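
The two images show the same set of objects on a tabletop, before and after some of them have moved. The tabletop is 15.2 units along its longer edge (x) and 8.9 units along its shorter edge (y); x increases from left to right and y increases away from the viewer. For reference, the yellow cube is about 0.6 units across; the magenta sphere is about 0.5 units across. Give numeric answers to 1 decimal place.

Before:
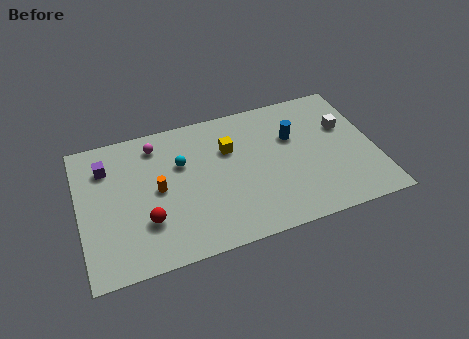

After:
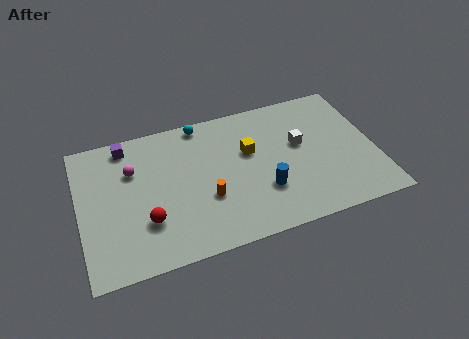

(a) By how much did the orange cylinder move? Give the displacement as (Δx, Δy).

(2.4, -1.3)

From the two frames, the orange cylinder sits at roughly (4.0, 4.5) before and (6.4, 3.2) after.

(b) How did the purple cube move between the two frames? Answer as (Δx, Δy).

(1.1, 1.1)

From the two frames, the purple cube sits at roughly (1.5, 6.7) before and (2.6, 7.8) after.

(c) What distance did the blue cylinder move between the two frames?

3.5

From (11.1, 5.8) to (9.3, 2.8), the blue cylinder covered √(1.8² + 3.0²) ≈ 3.5 units.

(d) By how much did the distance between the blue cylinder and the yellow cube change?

-0.6

Before: roughly 3.3 units apart; after: 2.7. That's 0.6 units closer together.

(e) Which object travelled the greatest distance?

the blue cylinder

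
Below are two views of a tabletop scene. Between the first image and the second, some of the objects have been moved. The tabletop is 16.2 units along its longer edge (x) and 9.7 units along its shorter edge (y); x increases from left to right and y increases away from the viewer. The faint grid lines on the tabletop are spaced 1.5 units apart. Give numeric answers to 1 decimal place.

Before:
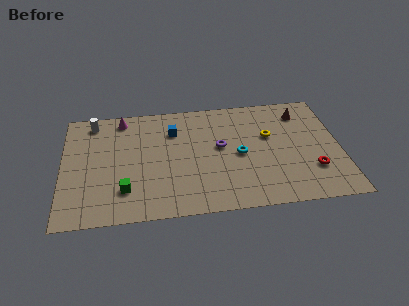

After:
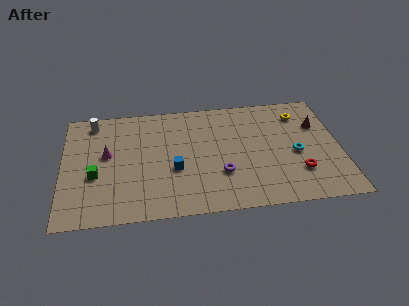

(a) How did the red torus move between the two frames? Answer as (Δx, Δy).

(-0.8, -0.1)

The red torus was at about (14.5, 2.8) and moved to about (13.7, 2.7).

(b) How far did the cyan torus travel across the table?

3.3

From (10.3, 4.6) to (13.6, 4.3), the cyan torus covered √(3.3² + 0.3²) ≈ 3.3 units.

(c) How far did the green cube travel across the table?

2.2

The green cube moved from about (3.6, 2.4) to (1.9, 3.8), a distance of √(1.7² + 1.4²) ≈ 2.2.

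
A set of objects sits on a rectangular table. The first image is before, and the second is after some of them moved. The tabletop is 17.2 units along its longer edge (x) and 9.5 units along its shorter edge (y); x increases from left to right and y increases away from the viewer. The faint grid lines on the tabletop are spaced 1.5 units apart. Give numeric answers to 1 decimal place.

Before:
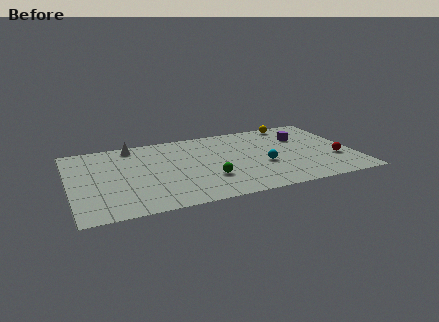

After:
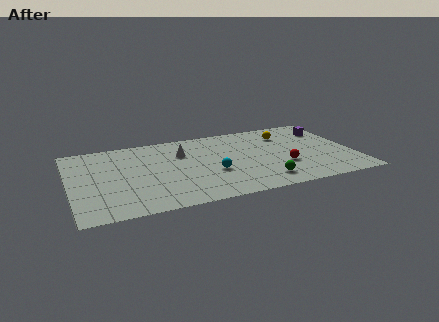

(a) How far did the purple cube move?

1.8

The purple cube was near (14.3, 6.6) before and (16.0, 7.1) after, so it travelled √(1.7² + 0.5²) ≈ 1.8 units.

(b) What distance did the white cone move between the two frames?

3.4

The white cone moved from about (4.0, 8.4) to (6.9, 6.6), a distance of √(2.9² + 1.8²) ≈ 3.4.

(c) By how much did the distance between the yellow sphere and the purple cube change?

+0.6

Before: roughly 2.0 units apart; after: 2.6. That's 0.6 units further apart.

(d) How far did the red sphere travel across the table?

3.2

The red sphere moved from about (16.0, 3.2) to (12.8, 3.2), a distance of √(3.2² + 0.0²) ≈ 3.2.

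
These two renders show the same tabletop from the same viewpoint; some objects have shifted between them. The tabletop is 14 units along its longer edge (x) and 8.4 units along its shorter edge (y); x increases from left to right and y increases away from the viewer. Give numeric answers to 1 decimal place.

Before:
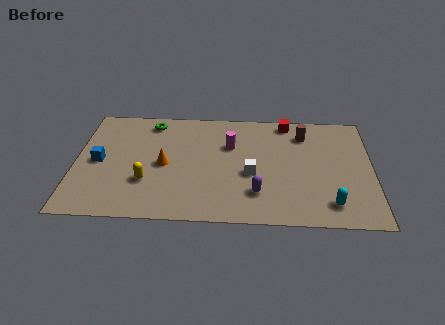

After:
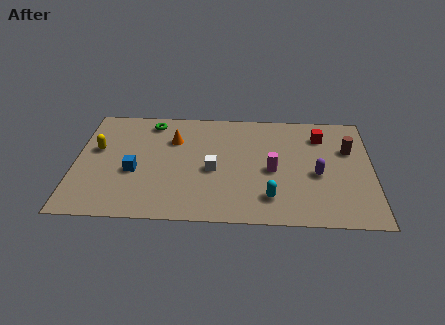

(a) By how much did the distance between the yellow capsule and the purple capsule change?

+5.3

The distance was about 5.2 in the first image and 10.5 in the second, so they moved 5.3 units further apart.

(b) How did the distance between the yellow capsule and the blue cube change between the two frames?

-0.3

Before: roughly 2.7 units apart; after: 2.4. That's 0.3 units closer together.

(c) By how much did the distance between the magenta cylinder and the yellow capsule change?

+3.5

They were about 4.9 units apart before and 8.4 after — 3.5 units further apart.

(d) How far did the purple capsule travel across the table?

3.2

From (8.6, 2.1) to (11.4, 3.6), the purple capsule covered √(2.8² + 1.5²) ≈ 3.2 units.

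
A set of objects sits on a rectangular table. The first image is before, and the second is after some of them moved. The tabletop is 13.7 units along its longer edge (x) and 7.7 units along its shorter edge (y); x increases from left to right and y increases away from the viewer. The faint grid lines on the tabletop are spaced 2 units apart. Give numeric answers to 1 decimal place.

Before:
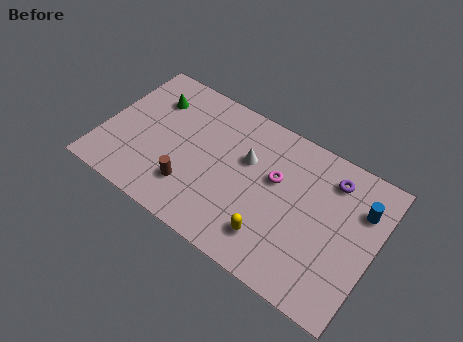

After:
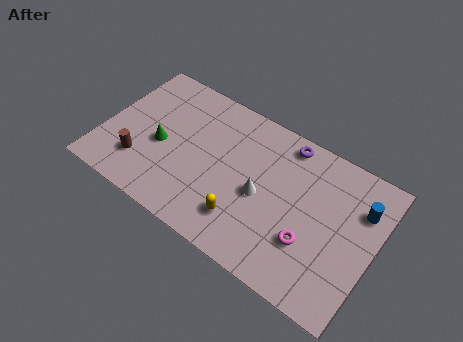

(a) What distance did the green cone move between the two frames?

2.4

The green cone was near (2.1, 5.7) before and (2.9, 3.4) after, so it travelled √(0.8² + 2.3²) ≈ 2.4 units.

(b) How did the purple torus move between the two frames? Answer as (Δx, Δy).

(-2.4, 0.6)

The purple torus started near (11.2, 6.2) and ended near (8.8, 6.8).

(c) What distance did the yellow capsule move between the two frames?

1.4

The yellow capsule was near (8.9, 1.7) before and (7.5, 1.8) after, so it travelled √(1.4² + 0.1²) ≈ 1.4 units.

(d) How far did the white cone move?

1.7

The white cone moved from about (7.1, 4.9) to (8.1, 3.5), a distance of √(1.0² + 1.4²) ≈ 1.7.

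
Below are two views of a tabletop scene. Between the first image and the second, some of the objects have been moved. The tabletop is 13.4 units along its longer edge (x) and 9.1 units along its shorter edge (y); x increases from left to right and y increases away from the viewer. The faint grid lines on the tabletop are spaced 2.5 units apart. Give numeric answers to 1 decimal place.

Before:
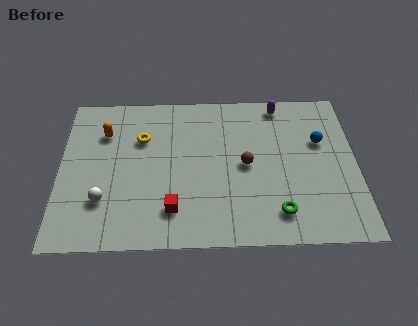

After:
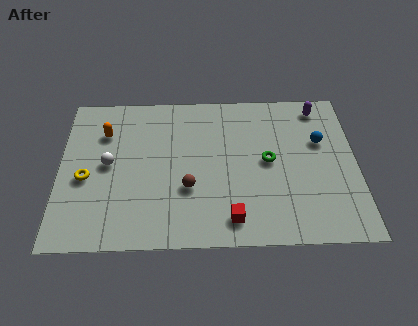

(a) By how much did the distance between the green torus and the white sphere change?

-0.7

The distance was about 7.9 in the first image and 7.2 in the second, so they moved 0.7 units closer together.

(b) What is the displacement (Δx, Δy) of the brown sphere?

(-2.6, -1.3)

From the two frames, the brown sphere sits at roughly (8.4, 4.5) before and (5.8, 3.2) after.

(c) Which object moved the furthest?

the yellow torus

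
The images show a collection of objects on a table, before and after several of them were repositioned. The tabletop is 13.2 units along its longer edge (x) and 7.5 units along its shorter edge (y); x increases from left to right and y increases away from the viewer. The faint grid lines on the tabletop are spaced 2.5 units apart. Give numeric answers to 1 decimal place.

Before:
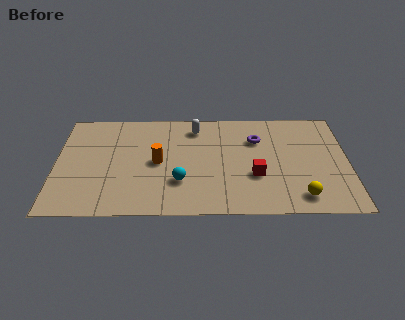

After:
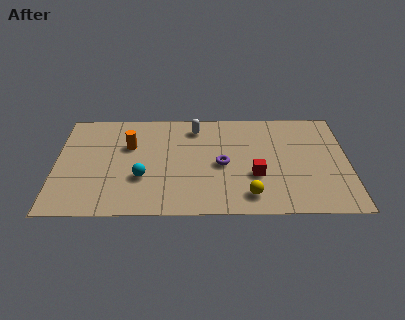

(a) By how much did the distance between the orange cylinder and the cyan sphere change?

+0.7

The distance was about 1.7 in the first image and 2.4 in the second, so they moved 0.7 units further apart.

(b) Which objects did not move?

the white capsule and the red cube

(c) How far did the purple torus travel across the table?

2.4

The purple torus was near (9.1, 5.3) before and (7.5, 3.5) after, so it travelled √(1.6² + 1.8²) ≈ 2.4 units.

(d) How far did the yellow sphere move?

2.3

The yellow sphere moved from about (11.0, 1.2) to (8.7, 1.3), a distance of √(2.3² + 0.1²) ≈ 2.3.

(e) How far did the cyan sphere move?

1.7

The cyan sphere moved from about (5.6, 2.3) to (3.9, 2.6), a distance of √(1.7² + 0.3²) ≈ 1.7.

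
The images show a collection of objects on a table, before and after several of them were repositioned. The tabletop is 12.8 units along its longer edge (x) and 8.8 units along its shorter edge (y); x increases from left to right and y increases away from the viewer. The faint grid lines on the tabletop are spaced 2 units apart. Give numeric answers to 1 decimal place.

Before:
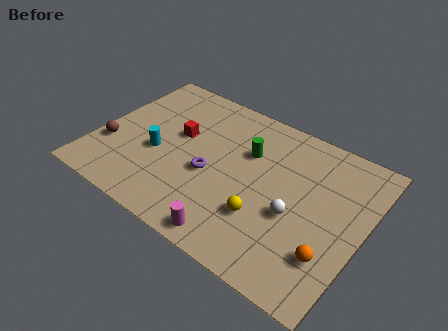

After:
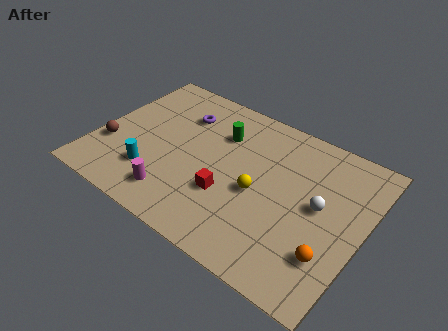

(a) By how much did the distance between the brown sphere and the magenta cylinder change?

-3.1

Before: roughly 6.8 units apart; after: 3.7. That's 3.1 units closer together.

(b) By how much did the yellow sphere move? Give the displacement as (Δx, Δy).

(-0.5, 1.2)

From the two frames, the yellow sphere sits at roughly (8.4, 2.7) before and (7.9, 3.9) after.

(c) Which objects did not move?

the brown sphere and the orange sphere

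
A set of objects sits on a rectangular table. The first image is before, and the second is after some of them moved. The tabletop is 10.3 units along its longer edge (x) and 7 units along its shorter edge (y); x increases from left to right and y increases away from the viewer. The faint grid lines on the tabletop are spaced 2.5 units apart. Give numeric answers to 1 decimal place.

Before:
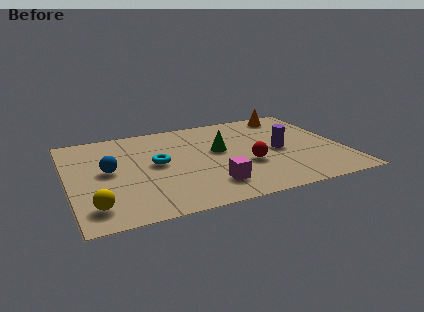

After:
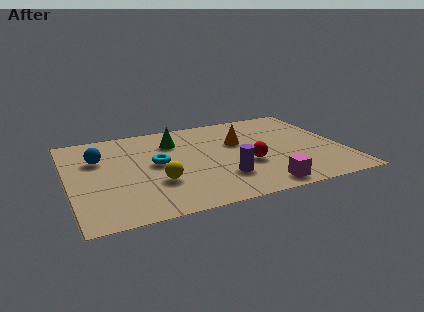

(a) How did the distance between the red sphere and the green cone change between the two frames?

+1.9

They were about 1.7 units apart before and 3.6 after — 1.9 units further apart.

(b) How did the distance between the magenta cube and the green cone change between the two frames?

+2.6

They were about 2.6 units apart before and 5.2 after — 2.6 units further apart.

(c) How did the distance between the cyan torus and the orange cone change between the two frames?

-2.6

Before: roughly 5.9 units apart; after: 3.3. That's 2.6 units closer together.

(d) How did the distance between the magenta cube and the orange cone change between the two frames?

-2.2

Before: roughly 5.8 units apart; after: 3.6. That's 2.2 units closer together.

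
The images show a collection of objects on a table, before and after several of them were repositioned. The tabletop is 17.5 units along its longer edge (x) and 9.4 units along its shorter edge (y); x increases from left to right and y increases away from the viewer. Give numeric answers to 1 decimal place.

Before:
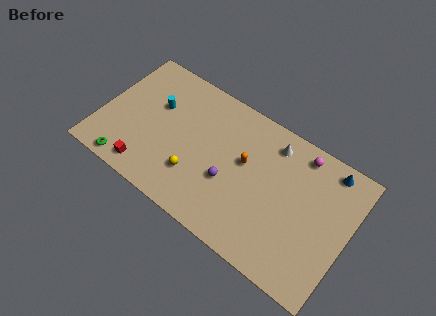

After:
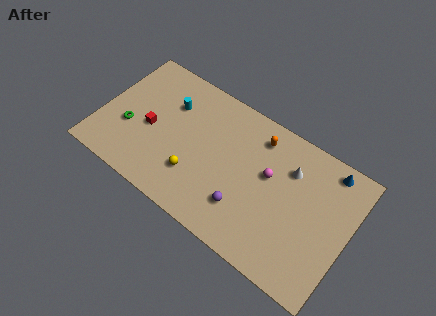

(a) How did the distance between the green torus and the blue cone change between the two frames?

-0.7

They were about 15.0 units apart before and 14.3 after — 0.7 units closer together.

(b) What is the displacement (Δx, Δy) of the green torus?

(-0.4, 2.6)

The green torus was at about (2.5, 0.9) and moved to about (2.1, 3.5).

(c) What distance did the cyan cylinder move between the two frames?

1.1

The cyan cylinder was near (3.6, 6.0) before and (4.5, 6.6) after, so it travelled √(0.9² + 0.6²) ≈ 1.1 units.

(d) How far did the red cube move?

2.9

The red cube moved from about (3.8, 1.3) to (3.5, 4.2), a distance of √(0.3² + 2.9²) ≈ 2.9.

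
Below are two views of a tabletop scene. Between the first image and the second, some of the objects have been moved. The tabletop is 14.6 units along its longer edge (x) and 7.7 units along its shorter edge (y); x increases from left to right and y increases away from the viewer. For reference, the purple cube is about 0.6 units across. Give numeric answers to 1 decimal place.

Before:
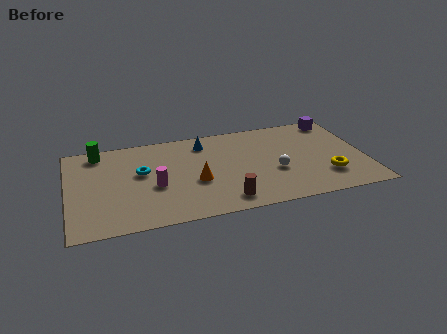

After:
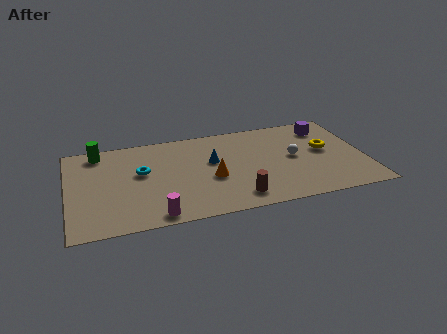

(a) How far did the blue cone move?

1.7

From (6.8, 6.3) to (7.1, 4.6), the blue cone covered √(0.3² + 1.7²) ≈ 1.7 units.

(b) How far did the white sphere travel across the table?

1.4

From (10.1, 3.0) to (11.1, 4.0), the white sphere covered √(1.0² + 1.0²) ≈ 1.4 units.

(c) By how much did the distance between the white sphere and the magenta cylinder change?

+1.8

The distance was about 5.9 in the first image and 7.7 in the second, so they moved 1.8 units further apart.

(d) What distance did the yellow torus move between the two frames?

2.2

From (12.6, 2.1) to (12.7, 4.3), the yellow torus covered √(0.1² + 2.2²) ≈ 2.2 units.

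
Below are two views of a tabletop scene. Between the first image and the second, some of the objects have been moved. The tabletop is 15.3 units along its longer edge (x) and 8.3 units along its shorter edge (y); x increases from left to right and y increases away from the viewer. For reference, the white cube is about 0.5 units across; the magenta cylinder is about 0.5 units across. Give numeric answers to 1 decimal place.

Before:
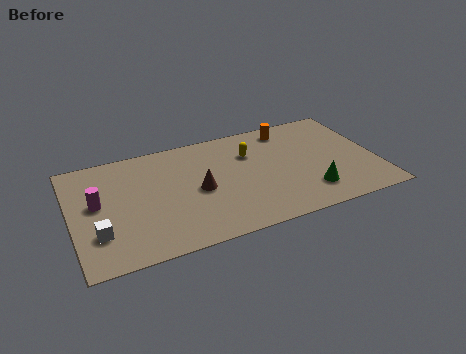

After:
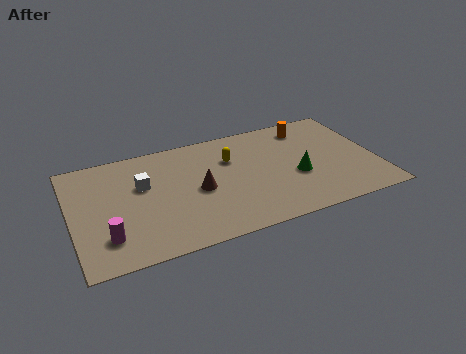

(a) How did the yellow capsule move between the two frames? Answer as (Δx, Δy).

(-1.0, -0.1)

The yellow capsule was at about (9.1, 5.8) and moved to about (8.1, 5.7).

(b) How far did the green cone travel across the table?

1.5

The green cone was near (11.7, 1.9) before and (11.2, 3.3) after, so it travelled √(0.5² + 1.4²) ≈ 1.5 units.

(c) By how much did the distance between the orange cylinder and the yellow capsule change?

+1.8

Before: roughly 2.5 units apart; after: 4.3. That's 1.8 units further apart.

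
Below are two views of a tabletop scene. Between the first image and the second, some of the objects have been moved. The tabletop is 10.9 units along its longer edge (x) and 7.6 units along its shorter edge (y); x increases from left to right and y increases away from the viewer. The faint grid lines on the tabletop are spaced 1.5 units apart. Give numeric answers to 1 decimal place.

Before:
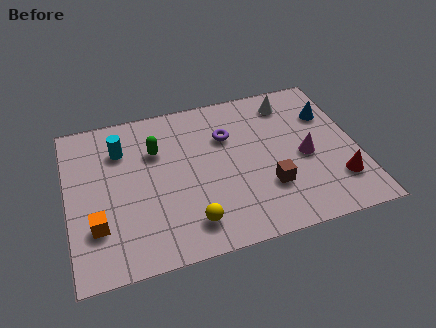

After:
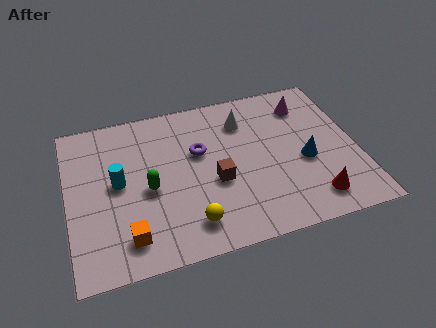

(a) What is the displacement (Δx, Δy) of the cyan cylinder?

(-0.2, -1.6)

The cyan cylinder started near (2.1, 5.6) and ended near (1.9, 4.0).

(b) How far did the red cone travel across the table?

1.2

The red cone was near (10.0, 1.9) before and (9.0, 1.3) after, so it travelled √(1.0² + 0.6²) ≈ 1.2 units.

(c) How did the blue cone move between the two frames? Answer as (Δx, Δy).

(-1.1, -2.1)

The blue cone started near (10.0, 5.3) and ended near (8.9, 3.2).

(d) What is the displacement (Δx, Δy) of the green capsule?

(-0.4, -1.8)

The green capsule was at about (3.4, 5.2) and moved to about (3.0, 3.4).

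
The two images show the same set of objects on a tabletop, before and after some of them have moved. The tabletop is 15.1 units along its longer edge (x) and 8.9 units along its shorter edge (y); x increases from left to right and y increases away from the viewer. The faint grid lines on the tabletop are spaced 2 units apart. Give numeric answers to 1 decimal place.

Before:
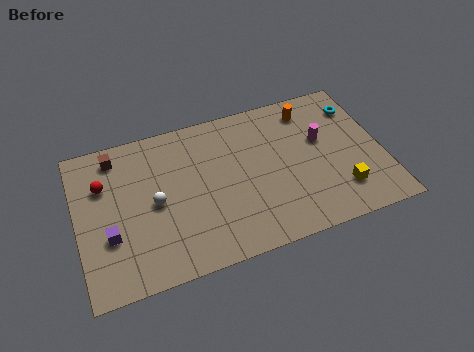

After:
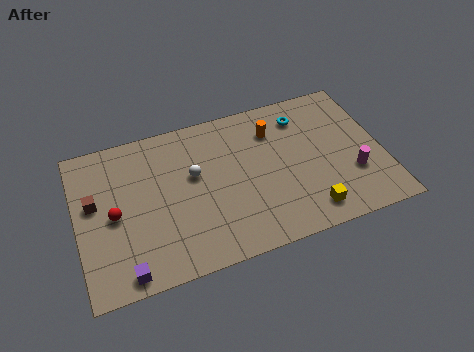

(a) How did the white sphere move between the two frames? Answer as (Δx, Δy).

(2.0, 1.0)

The white sphere was at about (3.8, 4.3) and moved to about (5.8, 5.3).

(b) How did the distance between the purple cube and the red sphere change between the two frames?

+0.3

The distance was about 3.0 in the first image and 3.3 in the second, so they moved 0.3 units further apart.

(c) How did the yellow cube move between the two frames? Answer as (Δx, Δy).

(-1.7, -0.7)

The yellow cube started near (12.8, 2.1) and ended near (11.1, 1.4).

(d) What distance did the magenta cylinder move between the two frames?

2.8

The magenta cylinder moved from about (12.2, 5.4) to (13.5, 2.9), a distance of √(1.3² + 2.5²) ≈ 2.8.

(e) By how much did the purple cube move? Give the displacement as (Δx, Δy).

(0.6, -2.2)

The purple cube was at about (1.5, 3.1) and moved to about (2.1, 0.9).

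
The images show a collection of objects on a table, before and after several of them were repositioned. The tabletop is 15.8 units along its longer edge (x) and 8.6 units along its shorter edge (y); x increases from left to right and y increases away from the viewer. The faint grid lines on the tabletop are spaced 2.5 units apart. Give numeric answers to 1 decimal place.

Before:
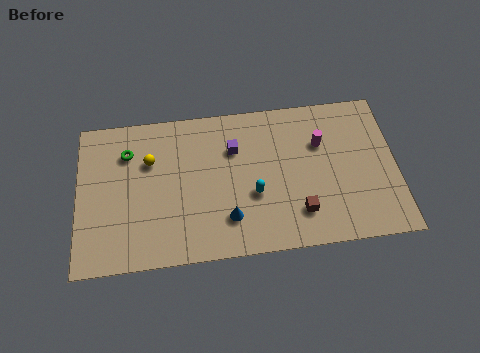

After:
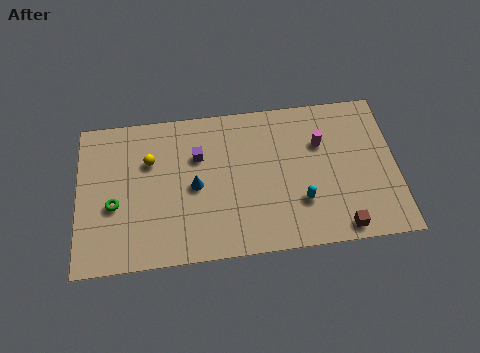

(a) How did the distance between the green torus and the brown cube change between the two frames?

+1.9

They were about 9.5 units apart before and 11.4 after — 1.9 units further apart.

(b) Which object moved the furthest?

the green torus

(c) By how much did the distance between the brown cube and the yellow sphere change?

+2.3

They were about 8.2 units apart before and 10.5 after — 2.3 units further apart.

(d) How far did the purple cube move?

1.8

The purple cube was near (7.8, 6.0) before and (6.0, 5.8) after, so it travelled √(1.8² + 0.2²) ≈ 1.8 units.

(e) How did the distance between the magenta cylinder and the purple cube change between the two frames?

+1.8

Before: roughly 4.3 units apart; after: 6.1. That's 1.8 units further apart.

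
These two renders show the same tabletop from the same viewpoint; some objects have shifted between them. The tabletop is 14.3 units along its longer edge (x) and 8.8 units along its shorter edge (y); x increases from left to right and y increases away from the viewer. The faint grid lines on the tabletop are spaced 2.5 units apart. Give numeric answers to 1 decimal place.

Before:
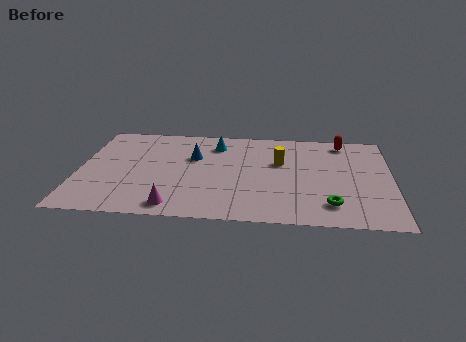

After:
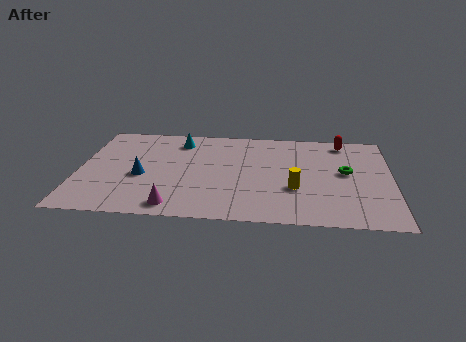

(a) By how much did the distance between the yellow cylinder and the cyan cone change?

+3.4

They were about 3.4 units apart before and 6.8 after — 3.4 units further apart.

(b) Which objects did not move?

the magenta cone and the red capsule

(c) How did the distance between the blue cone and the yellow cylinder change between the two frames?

+3.0

The distance was about 4.0 in the first image and 7.0 in the second, so they moved 3.0 units further apart.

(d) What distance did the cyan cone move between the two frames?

1.7

From (6.2, 7.0) to (4.5, 7.2), the cyan cone covered √(1.7² + 0.2²) ≈ 1.7 units.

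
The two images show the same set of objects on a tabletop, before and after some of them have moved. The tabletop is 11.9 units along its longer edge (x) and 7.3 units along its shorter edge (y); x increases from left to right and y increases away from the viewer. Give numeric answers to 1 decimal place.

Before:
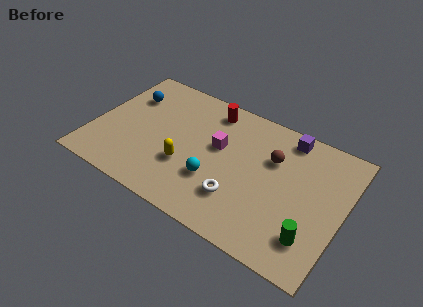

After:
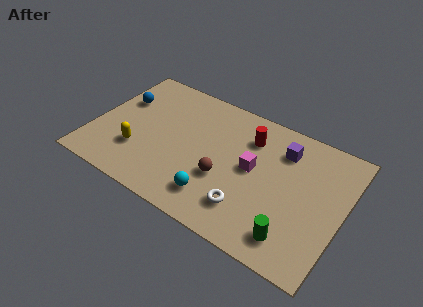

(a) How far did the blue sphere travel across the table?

0.5

The blue sphere was near (1.3, 5.2) before and (1.0, 4.8) after, so it travelled √(0.3² + 0.4²) ≈ 0.5 units.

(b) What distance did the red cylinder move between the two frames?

2.1

From (5.2, 6.2) to (7.2, 5.5), the red cylinder covered √(2.0² + 0.7²) ≈ 2.1 units.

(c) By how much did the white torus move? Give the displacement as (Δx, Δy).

(0.5, -0.3)

The white torus was at about (7.2, 2.0) and moved to about (7.7, 1.7).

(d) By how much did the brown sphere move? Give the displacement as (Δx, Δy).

(-2.0, -2.2)

From the two frames, the brown sphere sits at roughly (8.4, 4.9) before and (6.4, 2.7) after.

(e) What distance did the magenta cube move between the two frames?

1.7

From (5.9, 4.3) to (7.6, 3.9), the magenta cube covered √(1.7² + 0.4²) ≈ 1.7 units.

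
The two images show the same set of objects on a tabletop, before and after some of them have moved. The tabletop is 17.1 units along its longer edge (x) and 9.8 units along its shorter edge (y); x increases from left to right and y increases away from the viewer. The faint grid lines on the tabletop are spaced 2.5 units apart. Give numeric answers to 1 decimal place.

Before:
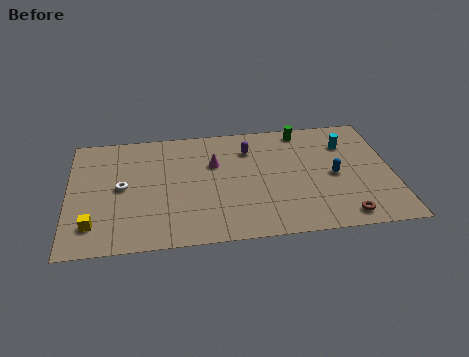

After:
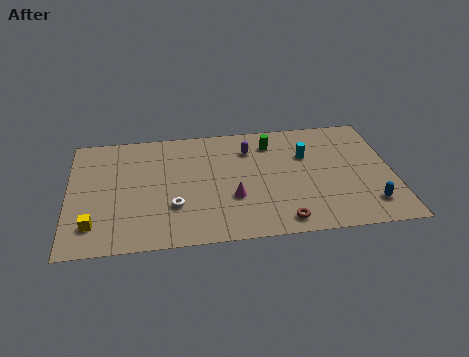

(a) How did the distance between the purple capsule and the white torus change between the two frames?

-1.3

Before: roughly 7.2 units apart; after: 5.9. That's 1.3 units closer together.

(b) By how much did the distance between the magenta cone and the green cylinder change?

-0.4

Before: roughly 5.3 units apart; after: 4.9. That's 0.4 units closer together.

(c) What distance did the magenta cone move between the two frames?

3.1

The magenta cone was near (7.7, 6.4) before and (8.6, 3.4) after, so it travelled √(0.9² + 3.0²) ≈ 3.1 units.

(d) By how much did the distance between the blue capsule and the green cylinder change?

+3.2

They were about 4.4 units apart before and 7.6 after — 3.2 units further apart.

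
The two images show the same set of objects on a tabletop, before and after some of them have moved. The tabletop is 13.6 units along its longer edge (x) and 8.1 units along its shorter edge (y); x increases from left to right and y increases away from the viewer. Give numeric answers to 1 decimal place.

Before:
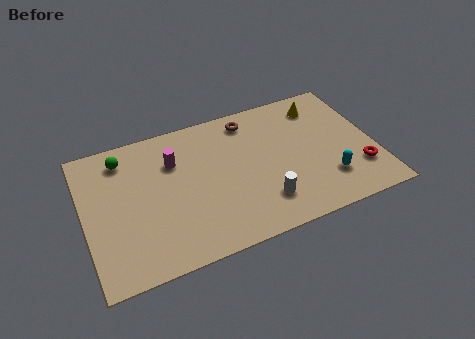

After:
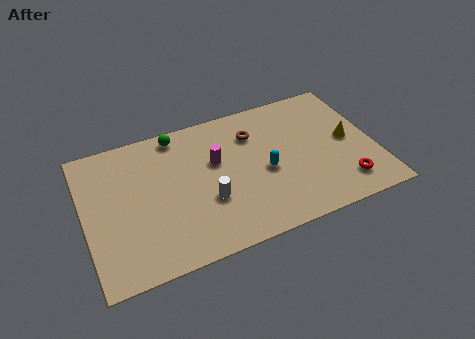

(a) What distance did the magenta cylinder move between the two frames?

2.0

The magenta cylinder moved from about (4.3, 5.7) to (6.2, 5.0), a distance of √(1.9² + 0.7²) ≈ 2.0.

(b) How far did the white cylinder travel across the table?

2.7

From (8.1, 1.9) to (5.6, 2.9), the white cylinder covered √(2.5² + 1.0²) ≈ 2.7 units.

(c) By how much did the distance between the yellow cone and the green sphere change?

-1.0

The distance was about 9.4 in the first image and 8.4 in the second, so they moved 1.0 units closer together.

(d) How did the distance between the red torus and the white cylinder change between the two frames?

+1.8

The distance was about 4.6 in the first image and 6.4 in the second, so they moved 1.8 units further apart.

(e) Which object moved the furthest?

the cyan capsule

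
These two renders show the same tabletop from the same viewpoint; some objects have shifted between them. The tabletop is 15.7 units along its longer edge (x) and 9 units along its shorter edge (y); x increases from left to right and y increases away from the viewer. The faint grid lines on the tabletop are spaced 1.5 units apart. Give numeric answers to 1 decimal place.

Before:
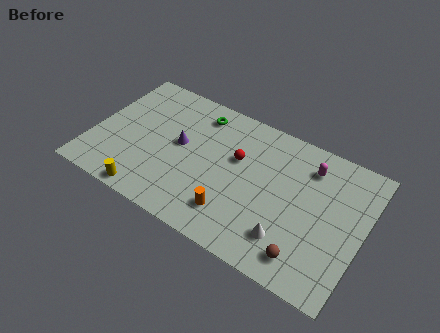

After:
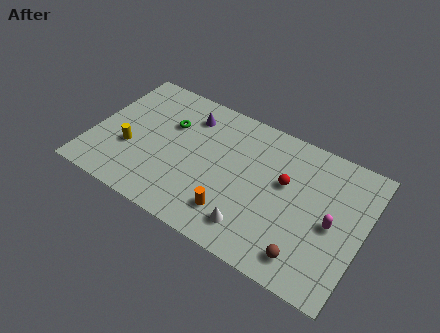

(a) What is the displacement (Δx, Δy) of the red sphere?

(2.8, -0.2)

The red sphere started near (8.3, 5.6) and ended near (11.1, 5.4).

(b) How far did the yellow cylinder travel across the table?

2.9

The yellow cylinder was near (3.8, 0.8) before and (2.3, 3.3) after, so it travelled √(1.5² + 2.5²) ≈ 2.9 units.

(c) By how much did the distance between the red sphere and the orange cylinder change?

+0.6

The distance was about 3.6 in the first image and 4.2 in the second, so they moved 0.6 units further apart.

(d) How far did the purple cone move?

2.2

From (5.0, 4.9) to (5.2, 7.1), the purple cone covered √(0.2² + 2.2²) ≈ 2.2 units.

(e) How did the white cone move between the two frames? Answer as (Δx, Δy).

(-2.0, -0.4)

From the two frames, the white cone sits at roughly (11.8, 2.1) before and (9.8, 1.7) after.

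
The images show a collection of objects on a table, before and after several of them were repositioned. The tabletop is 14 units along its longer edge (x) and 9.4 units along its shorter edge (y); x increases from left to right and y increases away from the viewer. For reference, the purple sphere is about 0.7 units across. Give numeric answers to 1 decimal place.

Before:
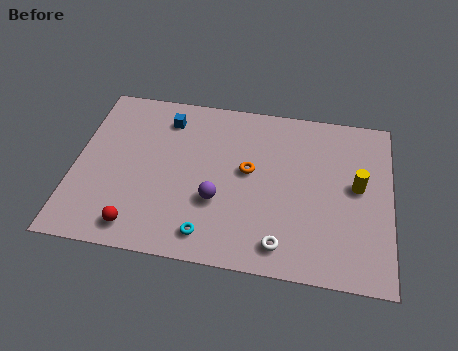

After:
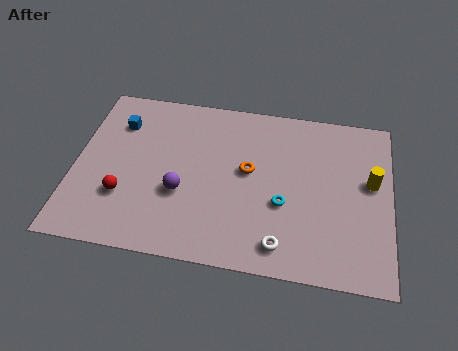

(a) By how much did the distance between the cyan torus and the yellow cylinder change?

-3.2

They were about 7.4 units apart before and 4.2 after — 3.2 units closer together.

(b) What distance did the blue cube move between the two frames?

2.2

The blue cube was near (3.9, 7.6) before and (1.8, 7.0) after, so it travelled √(2.1² + 0.6²) ≈ 2.2 units.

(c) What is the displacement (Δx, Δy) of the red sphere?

(-0.7, 1.6)

From the two frames, the red sphere sits at roughly (3.0, 1.3) before and (2.3, 2.9) after.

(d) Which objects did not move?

the white torus and the orange torus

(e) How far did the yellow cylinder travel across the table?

0.7

The yellow cylinder moved from about (12.5, 5.1) to (13.1, 5.4), a distance of √(0.6² + 0.3²) ≈ 0.7.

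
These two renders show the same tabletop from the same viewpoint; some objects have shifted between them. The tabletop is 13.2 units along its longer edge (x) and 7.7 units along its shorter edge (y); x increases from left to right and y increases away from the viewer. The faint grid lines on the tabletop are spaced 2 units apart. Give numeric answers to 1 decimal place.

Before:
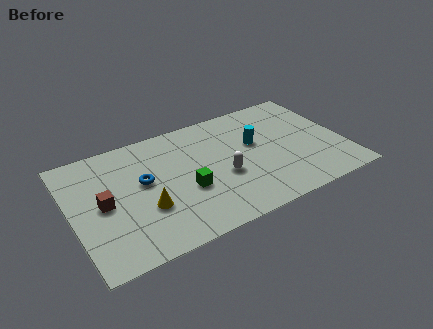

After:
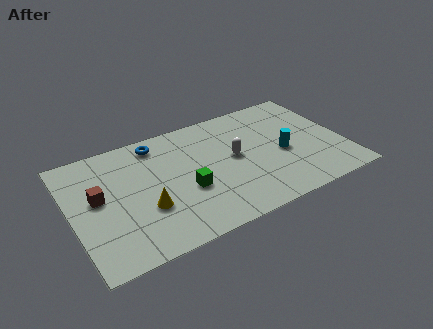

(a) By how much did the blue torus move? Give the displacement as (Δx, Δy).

(0.9, 2.2)

From the two frames, the blue torus sits at roughly (3.5, 4.4) before and (4.4, 6.6) after.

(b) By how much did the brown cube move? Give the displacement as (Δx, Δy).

(-0.2, 0.5)

The brown cube started near (1.5, 3.8) and ended near (1.3, 4.3).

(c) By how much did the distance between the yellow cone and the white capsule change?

+0.9

The distance was about 3.8 in the first image and 4.7 in the second, so they moved 0.9 units further apart.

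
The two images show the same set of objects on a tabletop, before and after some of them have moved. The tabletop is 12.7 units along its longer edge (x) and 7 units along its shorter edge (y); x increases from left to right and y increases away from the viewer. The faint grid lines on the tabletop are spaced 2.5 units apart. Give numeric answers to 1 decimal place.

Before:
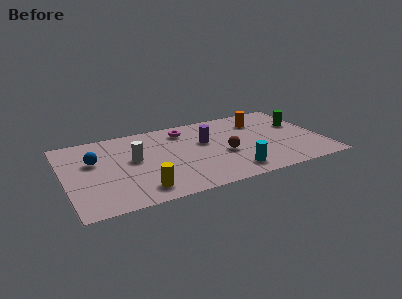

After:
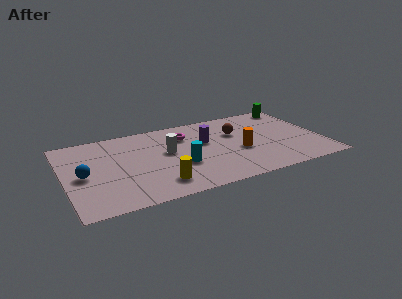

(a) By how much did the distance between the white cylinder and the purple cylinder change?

-1.7

The distance was about 3.6 in the first image and 1.9 in the second, so they moved 1.7 units closer together.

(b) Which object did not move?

the purple cylinder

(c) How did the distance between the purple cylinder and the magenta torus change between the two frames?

-0.4

The distance was about 1.7 in the first image and 1.3 in the second, so they moved 0.4 units closer together.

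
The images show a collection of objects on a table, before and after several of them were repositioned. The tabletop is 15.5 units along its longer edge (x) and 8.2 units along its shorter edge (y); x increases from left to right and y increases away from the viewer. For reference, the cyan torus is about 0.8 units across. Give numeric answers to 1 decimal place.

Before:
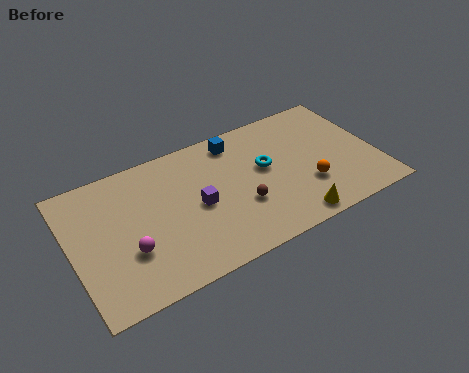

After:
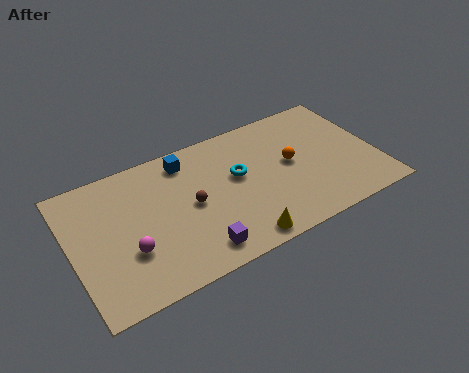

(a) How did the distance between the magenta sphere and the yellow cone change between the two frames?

-2.6

They were about 8.2 units apart before and 5.6 after — 2.6 units closer together.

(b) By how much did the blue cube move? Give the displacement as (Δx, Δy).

(-2.6, -0.1)

The blue cube was at about (8.7, 7.0) and moved to about (6.1, 6.9).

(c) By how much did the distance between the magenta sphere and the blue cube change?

-2.0

They were about 7.3 units apart before and 5.3 after — 2.0 units closer together.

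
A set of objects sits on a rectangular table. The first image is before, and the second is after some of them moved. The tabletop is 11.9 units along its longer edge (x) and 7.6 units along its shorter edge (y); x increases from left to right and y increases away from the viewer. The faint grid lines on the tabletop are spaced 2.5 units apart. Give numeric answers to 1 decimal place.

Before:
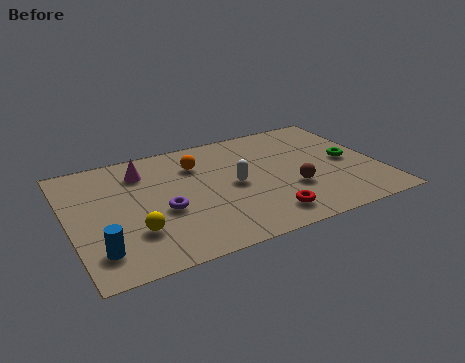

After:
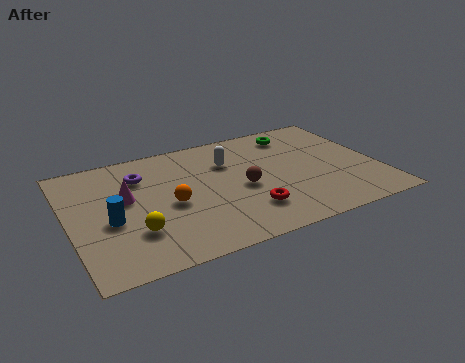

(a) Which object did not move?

the yellow sphere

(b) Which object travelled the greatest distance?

the green torus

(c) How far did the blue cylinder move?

1.7

The blue cylinder was near (0.9, 1.6) before and (1.5, 3.2) after, so it travelled √(0.6² + 1.6²) ≈ 1.7 units.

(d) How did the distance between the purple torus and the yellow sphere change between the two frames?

+2.0

The distance was about 1.5 in the first image and 3.5 in the second, so they moved 2.0 units further apart.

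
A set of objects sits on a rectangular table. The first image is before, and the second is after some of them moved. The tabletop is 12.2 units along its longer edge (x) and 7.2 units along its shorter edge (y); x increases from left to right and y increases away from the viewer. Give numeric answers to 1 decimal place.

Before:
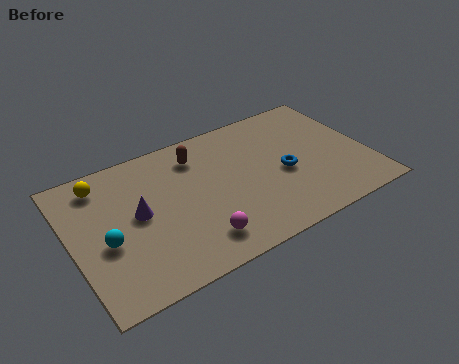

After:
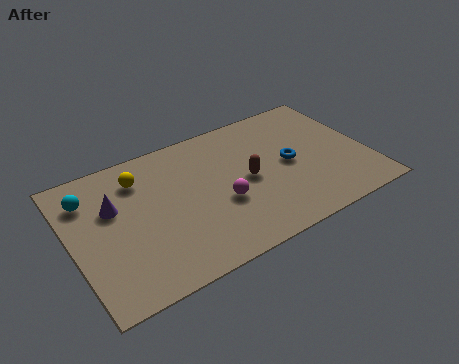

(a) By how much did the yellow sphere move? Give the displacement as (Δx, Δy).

(1.5, -0.4)

From the two frames, the yellow sphere sits at roughly (1.5, 6.0) before and (3.0, 5.6) after.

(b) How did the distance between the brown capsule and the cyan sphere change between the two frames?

+1.7

Before: roughly 4.9 units apart; after: 6.6. That's 1.7 units further apart.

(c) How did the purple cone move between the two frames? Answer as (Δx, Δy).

(-0.9, 0.8)

The purple cone started near (2.7, 3.8) and ended near (1.8, 4.6).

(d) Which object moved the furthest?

the brown capsule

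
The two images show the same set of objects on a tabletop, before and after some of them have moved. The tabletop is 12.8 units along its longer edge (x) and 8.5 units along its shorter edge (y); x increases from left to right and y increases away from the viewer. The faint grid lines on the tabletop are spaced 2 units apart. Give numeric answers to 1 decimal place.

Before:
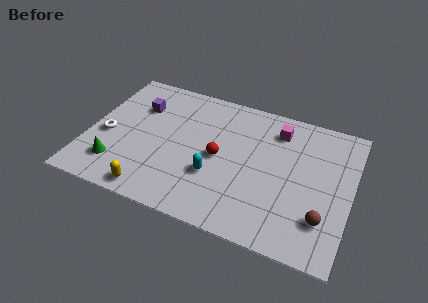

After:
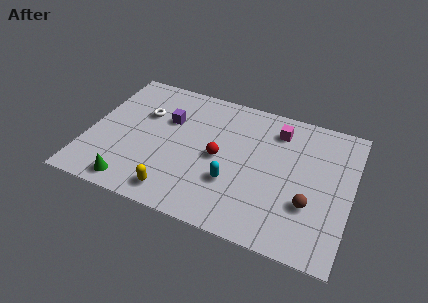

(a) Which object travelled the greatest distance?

the white torus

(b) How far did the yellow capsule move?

1.1

The yellow capsule moved from about (3.5, 0.9) to (4.6, 1.2), a distance of √(1.1² + 0.3²) ≈ 1.1.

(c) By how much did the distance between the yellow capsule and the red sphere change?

-0.9

The distance was about 4.3 in the first image and 3.4 in the second, so they moved 0.9 units closer together.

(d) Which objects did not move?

the red sphere and the magenta cube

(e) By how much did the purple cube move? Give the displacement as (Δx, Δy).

(1.5, -0.4)

The purple cube was at about (2.2, 6.0) and moved to about (3.7, 5.6).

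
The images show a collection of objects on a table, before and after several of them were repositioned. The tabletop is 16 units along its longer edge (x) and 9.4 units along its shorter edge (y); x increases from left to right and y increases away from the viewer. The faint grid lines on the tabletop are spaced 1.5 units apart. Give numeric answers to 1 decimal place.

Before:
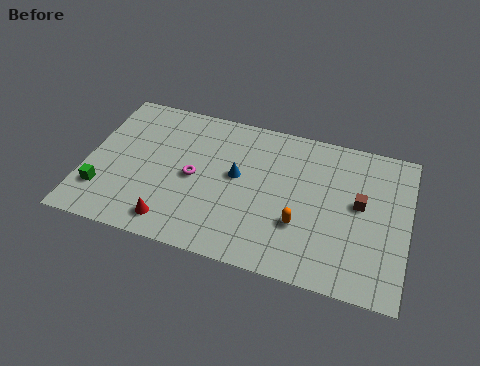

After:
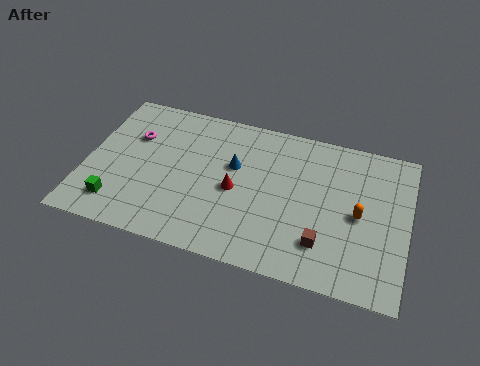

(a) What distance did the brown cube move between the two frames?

3.3

The brown cube was near (13.6, 5.2) before and (12.0, 2.3) after, so it travelled √(1.6² + 2.9²) ≈ 3.3 units.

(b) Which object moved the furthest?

the red cone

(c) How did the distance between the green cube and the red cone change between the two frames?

+2.5

The distance was about 3.7 in the first image and 6.2 in the second, so they moved 2.5 units further apart.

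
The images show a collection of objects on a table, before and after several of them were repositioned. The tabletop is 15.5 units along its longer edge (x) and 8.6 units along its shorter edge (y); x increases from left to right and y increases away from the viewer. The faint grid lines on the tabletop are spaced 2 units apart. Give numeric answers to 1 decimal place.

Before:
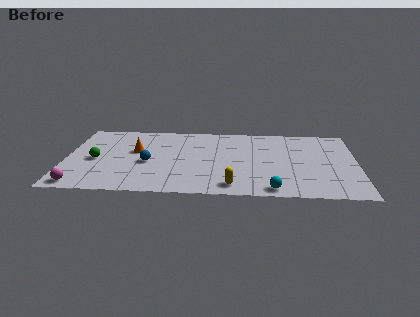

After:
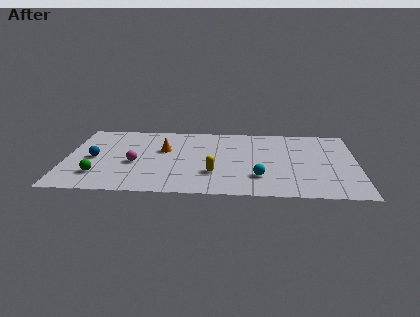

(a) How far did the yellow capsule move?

1.7

The yellow capsule was near (8.9, 1.2) before and (7.9, 2.6) after, so it travelled √(1.0² + 1.4²) ≈ 1.7 units.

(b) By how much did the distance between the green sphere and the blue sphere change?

-0.8

They were about 2.8 units apart before and 2.0 after — 0.8 units closer together.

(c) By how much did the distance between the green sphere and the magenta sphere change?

-0.7

The distance was about 3.1 in the first image and 2.4 in the second, so they moved 0.7 units closer together.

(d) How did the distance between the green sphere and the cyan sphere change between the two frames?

-1.4

The distance was about 9.9 in the first image and 8.5 in the second, so they moved 1.4 units closer together.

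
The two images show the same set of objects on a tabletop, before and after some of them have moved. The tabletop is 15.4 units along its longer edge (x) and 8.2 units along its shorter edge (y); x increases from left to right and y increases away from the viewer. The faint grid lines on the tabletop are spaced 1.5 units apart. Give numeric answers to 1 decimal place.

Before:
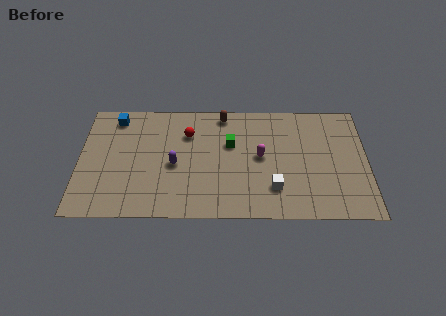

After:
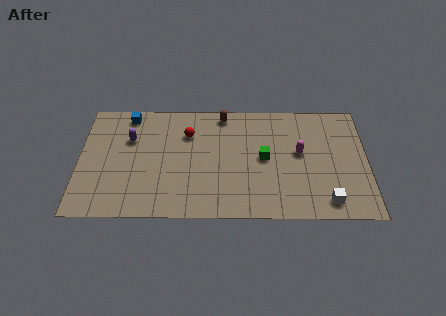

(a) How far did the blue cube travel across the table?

0.7

From (1.9, 7.0) to (2.6, 7.2), the blue cube covered √(0.7² + 0.2²) ≈ 0.7 units.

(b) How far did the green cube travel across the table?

2.1

From (8.1, 5.2) to (9.9, 4.2), the green cube covered √(1.8² + 1.0²) ≈ 2.1 units.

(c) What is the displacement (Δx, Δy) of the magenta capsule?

(2.1, 0.3)

The magenta capsule was at about (9.7, 4.3) and moved to about (11.8, 4.6).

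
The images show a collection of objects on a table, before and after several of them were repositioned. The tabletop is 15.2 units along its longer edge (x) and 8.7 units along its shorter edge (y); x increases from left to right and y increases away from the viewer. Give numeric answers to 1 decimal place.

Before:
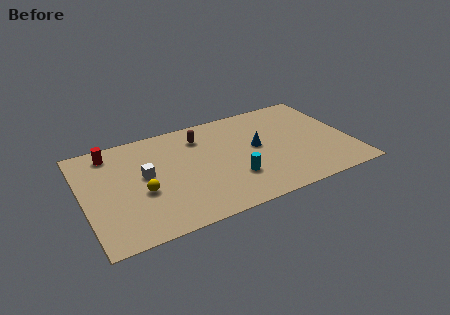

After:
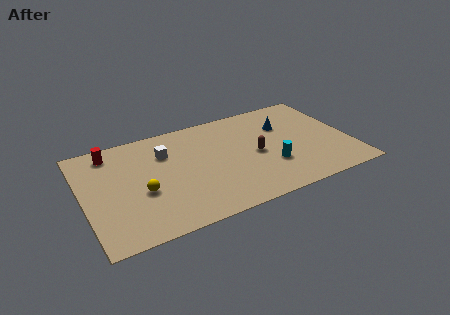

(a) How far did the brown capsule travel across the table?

4.0

The brown capsule was near (6.9, 6.8) before and (9.8, 4.1) after, so it travelled √(2.9² + 2.7²) ≈ 4.0 units.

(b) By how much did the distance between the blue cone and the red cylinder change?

+1.5

They were about 8.5 units apart before and 10.0 after — 1.5 units further apart.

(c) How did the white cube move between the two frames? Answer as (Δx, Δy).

(1.3, 1.4)

The white cube started near (3.5, 4.8) and ended near (4.8, 6.2).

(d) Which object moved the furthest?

the brown capsule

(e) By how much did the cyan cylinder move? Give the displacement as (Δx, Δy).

(2.2, 0.2)

From the two frames, the cyan cylinder sits at roughly (8.3, 2.6) before and (10.5, 2.8) after.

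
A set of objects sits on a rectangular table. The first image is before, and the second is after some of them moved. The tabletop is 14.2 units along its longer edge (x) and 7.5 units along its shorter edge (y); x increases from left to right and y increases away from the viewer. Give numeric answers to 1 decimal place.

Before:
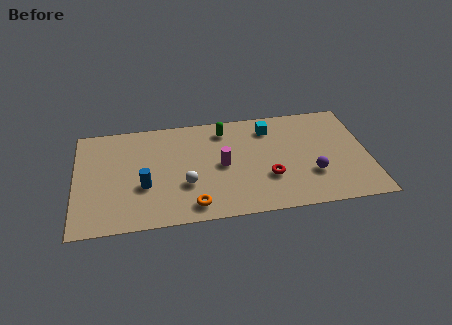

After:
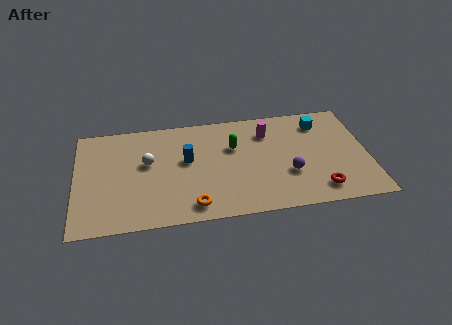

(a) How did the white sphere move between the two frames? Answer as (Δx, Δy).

(-1.8, 1.8)

The white sphere started near (5.3, 2.6) and ended near (3.5, 4.4).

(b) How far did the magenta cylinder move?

3.0

From (7.1, 3.7) to (9.4, 5.7), the magenta cylinder covered √(2.3² + 2.0²) ≈ 3.0 units.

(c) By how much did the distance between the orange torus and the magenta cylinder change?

+3.0

Before: roughly 3.0 units apart; after: 6.0. That's 3.0 units further apart.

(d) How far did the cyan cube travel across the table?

2.5

The cyan cube was near (9.5, 6.0) before and (12.0, 6.0) after, so it travelled √(2.5² + 0.0²) ≈ 2.5 units.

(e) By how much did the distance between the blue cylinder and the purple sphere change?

-2.9

Before: roughly 8.1 units apart; after: 5.2. That's 2.9 units closer together.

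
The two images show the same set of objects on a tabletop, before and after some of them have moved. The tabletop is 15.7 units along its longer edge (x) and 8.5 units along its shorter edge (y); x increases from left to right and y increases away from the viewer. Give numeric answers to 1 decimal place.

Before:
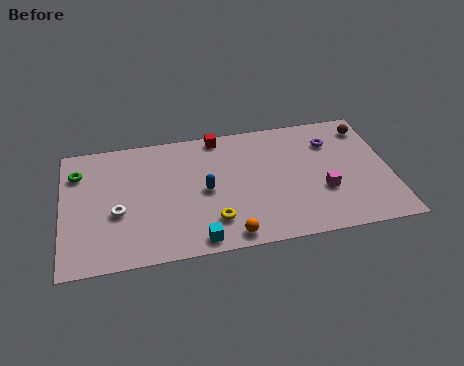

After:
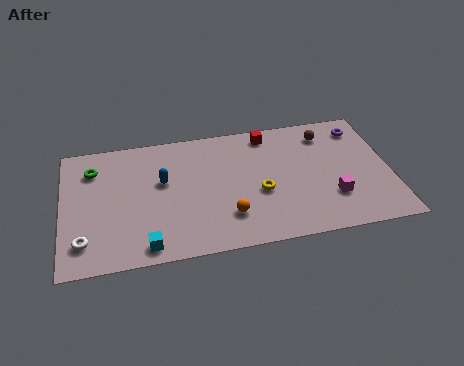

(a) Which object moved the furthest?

the yellow torus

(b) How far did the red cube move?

2.4

From (7.6, 7.7) to (10.0, 7.4), the red cube covered √(2.4² + 0.3²) ≈ 2.4 units.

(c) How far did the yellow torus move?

2.7

The yellow torus was near (7.1, 2.0) before and (9.4, 3.5) after, so it travelled √(2.3² + 1.5²) ≈ 2.7 units.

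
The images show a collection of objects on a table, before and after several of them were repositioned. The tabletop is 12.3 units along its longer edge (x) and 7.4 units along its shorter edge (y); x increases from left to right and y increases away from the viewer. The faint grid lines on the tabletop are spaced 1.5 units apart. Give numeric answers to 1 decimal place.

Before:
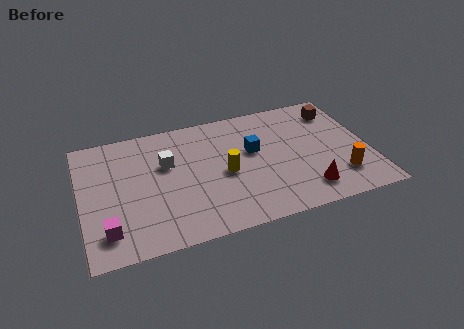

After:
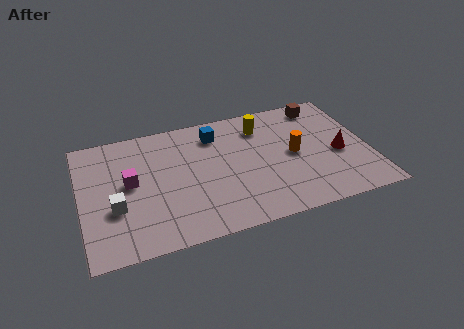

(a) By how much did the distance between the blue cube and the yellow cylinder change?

+0.4

Before: roughly 1.6 units apart; after: 2.0. That's 0.4 units further apart.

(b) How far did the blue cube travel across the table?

2.1

The blue cube was near (7.4, 4.4) before and (5.9, 5.9) after, so it travelled √(1.5² + 1.5²) ≈ 2.1 units.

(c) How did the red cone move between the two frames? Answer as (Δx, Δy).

(1.6, 1.8)

The red cone was at about (9.4, 1.4) and moved to about (11.0, 3.2).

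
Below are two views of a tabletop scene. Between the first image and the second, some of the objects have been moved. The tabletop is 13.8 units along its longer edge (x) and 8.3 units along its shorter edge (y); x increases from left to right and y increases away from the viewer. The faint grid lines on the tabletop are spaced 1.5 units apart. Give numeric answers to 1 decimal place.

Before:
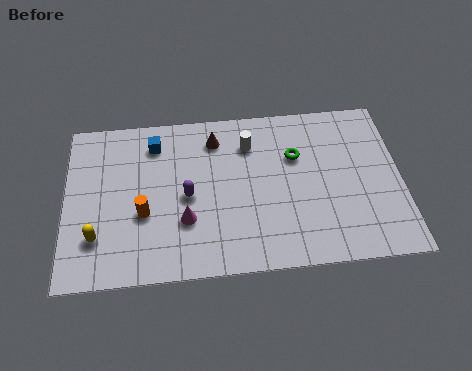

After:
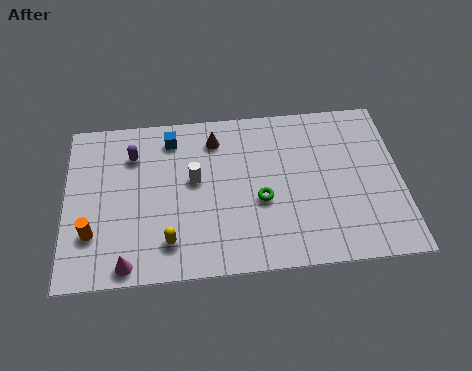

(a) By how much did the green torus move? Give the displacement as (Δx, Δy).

(-1.5, -2.1)

The green torus started near (9.5, 5.5) and ended near (8.0, 3.4).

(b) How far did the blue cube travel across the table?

0.7

From (3.7, 6.7) to (4.4, 6.9), the blue cube covered √(0.7² + 0.2²) ≈ 0.7 units.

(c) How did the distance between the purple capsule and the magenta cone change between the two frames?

+4.2

They were about 1.2 units apart before and 5.4 after — 4.2 units further apart.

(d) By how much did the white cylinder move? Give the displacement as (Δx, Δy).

(-2.3, -1.6)

The white cylinder started near (7.6, 6.3) and ended near (5.3, 4.7).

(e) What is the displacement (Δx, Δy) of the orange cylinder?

(-2.1, -0.8)

The orange cylinder was at about (3.2, 3.2) and moved to about (1.1, 2.4).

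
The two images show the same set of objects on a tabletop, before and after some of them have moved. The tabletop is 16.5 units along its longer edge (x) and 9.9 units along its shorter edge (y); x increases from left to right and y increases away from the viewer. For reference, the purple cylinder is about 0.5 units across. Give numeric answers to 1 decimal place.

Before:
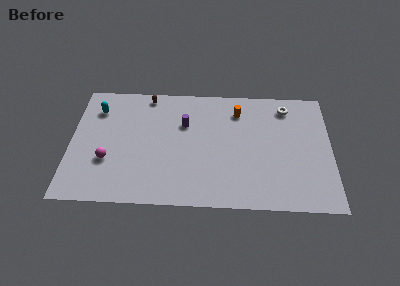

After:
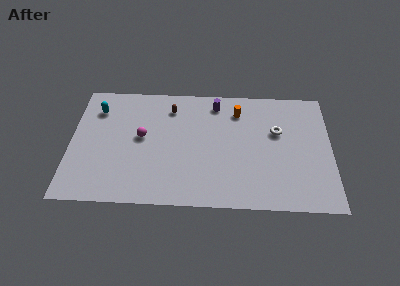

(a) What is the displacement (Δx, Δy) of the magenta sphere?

(2.1, 2.0)

The magenta sphere started near (2.4, 3.4) and ended near (4.5, 5.4).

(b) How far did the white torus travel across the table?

2.2

From (13.7, 8.3) to (13.1, 6.2), the white torus covered √(0.6² + 2.1²) ≈ 2.2 units.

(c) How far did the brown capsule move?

1.8

From (4.8, 8.9) to (6.3, 7.9), the brown capsule covered √(1.5² + 1.0²) ≈ 1.8 units.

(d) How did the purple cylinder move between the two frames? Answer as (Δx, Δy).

(2.0, 1.8)

The purple cylinder started near (7.2, 6.6) and ended near (9.2, 8.4).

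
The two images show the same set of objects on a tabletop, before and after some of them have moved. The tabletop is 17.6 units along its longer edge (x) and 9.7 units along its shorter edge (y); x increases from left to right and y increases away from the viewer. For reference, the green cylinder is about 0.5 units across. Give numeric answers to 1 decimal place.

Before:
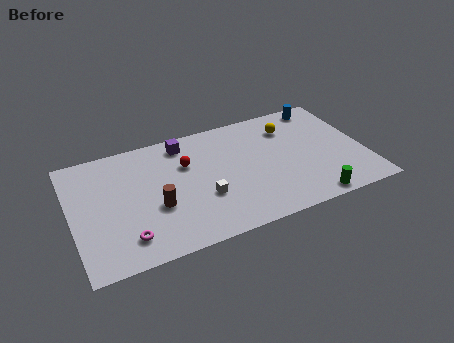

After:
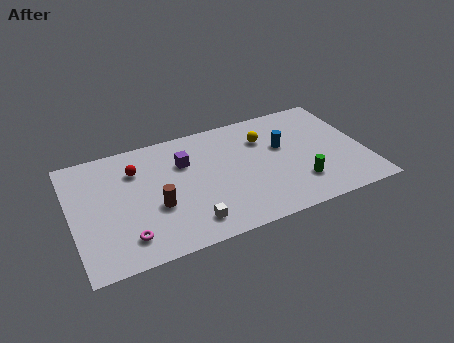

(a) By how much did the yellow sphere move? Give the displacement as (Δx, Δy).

(-1.6, -0.4)

The yellow sphere was at about (13.4, 7.4) and moved to about (11.8, 7.0).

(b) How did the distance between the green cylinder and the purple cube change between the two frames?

-2.4

They were about 10.1 units apart before and 7.7 after — 2.4 units closer together.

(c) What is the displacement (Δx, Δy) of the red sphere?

(-3.0, 0.6)

The red sphere was at about (7.0, 6.5) and moved to about (4.0, 7.1).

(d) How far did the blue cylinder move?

3.9

The blue cylinder was near (15.6, 8.6) before and (12.8, 5.9) after, so it travelled √(2.8² + 2.7²) ≈ 3.9 units.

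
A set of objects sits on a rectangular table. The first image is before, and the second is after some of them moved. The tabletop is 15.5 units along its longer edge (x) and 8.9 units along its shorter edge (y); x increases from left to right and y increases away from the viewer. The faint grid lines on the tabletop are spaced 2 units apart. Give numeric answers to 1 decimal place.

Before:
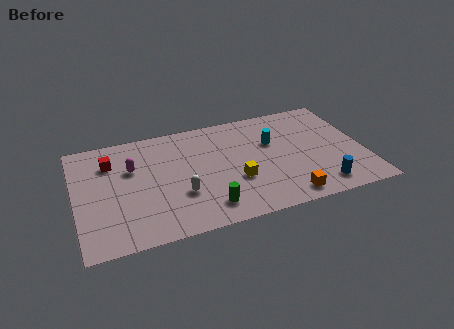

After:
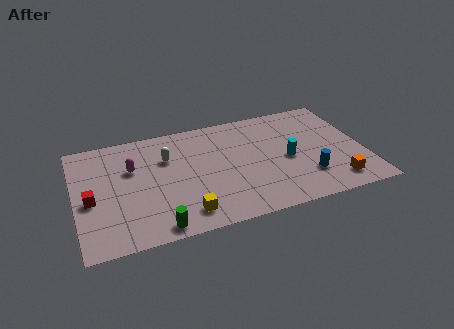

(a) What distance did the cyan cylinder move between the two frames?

1.7

The cyan cylinder was near (10.7, 5.7) before and (11.4, 4.1) after, so it travelled √(0.7² + 1.6²) ≈ 1.7 units.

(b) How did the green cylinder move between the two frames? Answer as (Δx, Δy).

(-2.7, -0.7)

From the two frames, the green cylinder sits at roughly (6.8, 1.6) before and (4.1, 0.9) after.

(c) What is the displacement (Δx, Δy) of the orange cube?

(2.7, 0.4)

The orange cube was at about (11.0, 1.1) and moved to about (13.7, 1.5).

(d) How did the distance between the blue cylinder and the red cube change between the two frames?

-0.5

Before: roughly 12.1 units apart; after: 11.6. That's 0.5 units closer together.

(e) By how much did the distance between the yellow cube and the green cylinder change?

-0.7

They were about 2.3 units apart before and 1.6 after — 0.7 units closer together.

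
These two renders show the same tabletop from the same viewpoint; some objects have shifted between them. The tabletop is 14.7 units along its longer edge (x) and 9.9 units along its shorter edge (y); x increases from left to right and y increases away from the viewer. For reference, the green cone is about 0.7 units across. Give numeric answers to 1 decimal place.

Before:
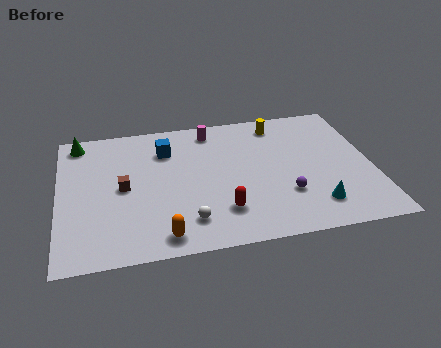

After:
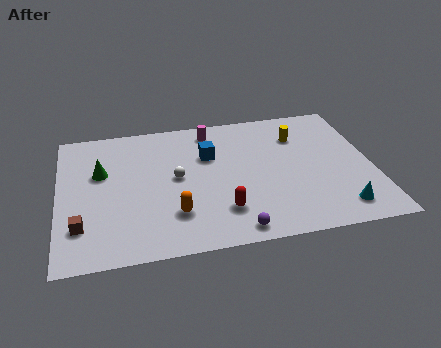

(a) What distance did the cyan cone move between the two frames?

1.2

The cyan cone moved from about (11.8, 2.0) to (12.9, 1.6), a distance of √(1.1² + 0.4²) ≈ 1.2.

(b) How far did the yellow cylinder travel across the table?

1.4

The yellow cylinder moved from about (10.5, 8.4) to (11.4, 7.3), a distance of √(0.9² + 1.1²) ≈ 1.4.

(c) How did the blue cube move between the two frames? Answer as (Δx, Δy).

(2.0, -0.8)

The blue cube was at about (5.1, 7.4) and moved to about (7.1, 6.6).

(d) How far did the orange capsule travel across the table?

1.5

The orange capsule moved from about (4.7, 1.2) to (5.3, 2.6), a distance of √(0.6² + 1.4²) ≈ 1.5.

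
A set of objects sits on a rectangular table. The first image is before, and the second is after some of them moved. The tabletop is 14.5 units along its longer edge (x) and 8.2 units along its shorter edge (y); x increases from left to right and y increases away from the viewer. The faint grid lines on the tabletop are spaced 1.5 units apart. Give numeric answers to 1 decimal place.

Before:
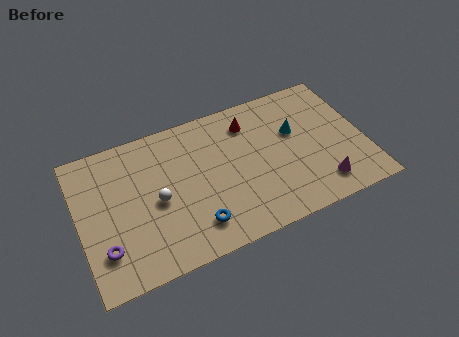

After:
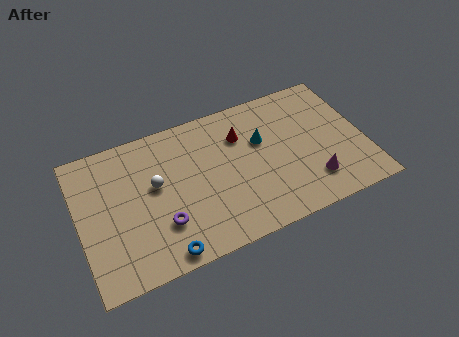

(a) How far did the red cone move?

0.8

The red cone moved from about (8.9, 6.5) to (8.4, 5.9), a distance of √(0.5² + 0.6²) ≈ 0.8.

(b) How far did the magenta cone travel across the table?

0.6

The magenta cone was near (12.0, 1.5) before and (11.6, 1.9) after, so it travelled √(0.4² + 0.4²) ≈ 0.6 units.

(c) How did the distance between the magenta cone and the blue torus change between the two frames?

+1.4

Before: roughly 6.4 units apart; after: 7.8. That's 1.4 units further apart.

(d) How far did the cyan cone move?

1.7

From (11.1, 5.1) to (9.4, 5.2), the cyan cone covered √(1.7² + 0.1²) ≈ 1.7 units.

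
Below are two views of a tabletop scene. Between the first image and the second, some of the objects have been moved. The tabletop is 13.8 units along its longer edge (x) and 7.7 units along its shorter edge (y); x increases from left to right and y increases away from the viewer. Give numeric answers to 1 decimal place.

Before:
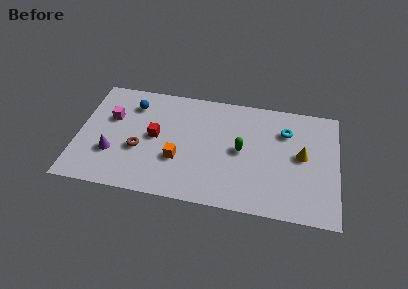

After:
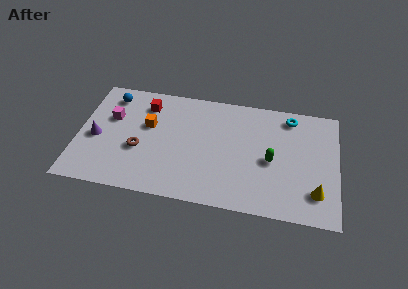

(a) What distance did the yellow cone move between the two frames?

2.4

From (11.9, 4.1) to (12.7, 1.8), the yellow cone covered √(0.8² + 2.3²) ≈ 2.4 units.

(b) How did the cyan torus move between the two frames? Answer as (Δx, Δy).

(0.2, 1.0)

The cyan torus started near (11.0, 5.6) and ended near (11.2, 6.6).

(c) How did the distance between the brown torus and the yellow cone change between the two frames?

+0.8

The distance was about 8.7 in the first image and 9.5 in the second, so they moved 0.8 units further apart.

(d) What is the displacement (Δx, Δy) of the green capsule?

(1.6, -0.4)

The green capsule was at about (8.7, 3.9) and moved to about (10.3, 3.5).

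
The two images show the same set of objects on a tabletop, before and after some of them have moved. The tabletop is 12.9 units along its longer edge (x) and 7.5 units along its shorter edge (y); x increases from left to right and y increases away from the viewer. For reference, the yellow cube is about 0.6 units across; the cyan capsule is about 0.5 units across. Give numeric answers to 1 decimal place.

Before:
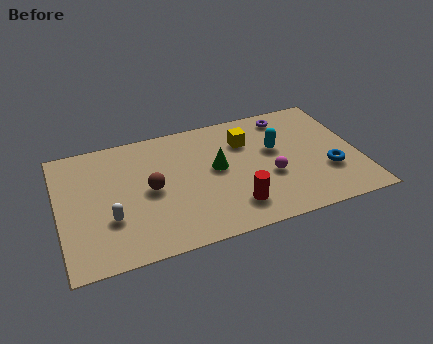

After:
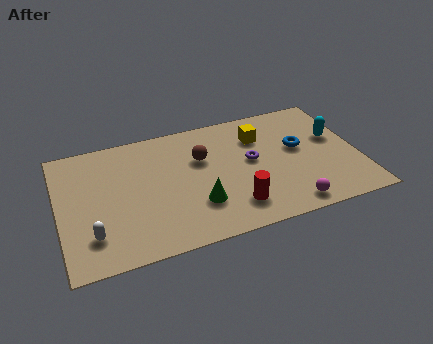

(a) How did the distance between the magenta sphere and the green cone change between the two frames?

+1.5

They were about 2.5 units apart before and 4.0 after — 1.5 units further apart.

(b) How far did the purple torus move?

2.9

The purple torus was near (10.1, 6.4) before and (8.3, 4.1) after, so it travelled √(1.8² + 2.3²) ≈ 2.9 units.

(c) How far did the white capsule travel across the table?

1.1

The white capsule moved from about (2.1, 2.5) to (1.3, 1.8), a distance of √(0.8² + 0.7²) ≈ 1.1.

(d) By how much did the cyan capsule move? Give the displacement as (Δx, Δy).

(2.6, 0.0)

The cyan capsule started near (9.4, 4.5) and ended near (12.0, 4.5).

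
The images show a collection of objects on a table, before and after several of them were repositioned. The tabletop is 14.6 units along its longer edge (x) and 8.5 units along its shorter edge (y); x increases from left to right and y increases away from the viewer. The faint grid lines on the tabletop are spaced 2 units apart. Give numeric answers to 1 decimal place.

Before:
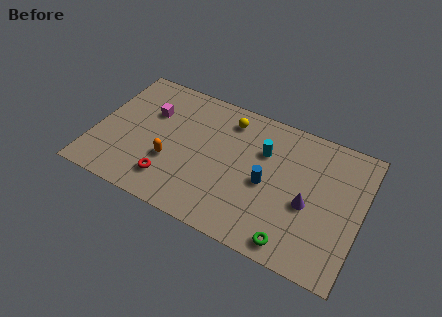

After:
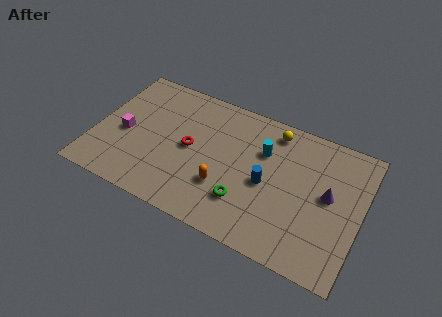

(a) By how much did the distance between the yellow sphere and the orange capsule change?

+0.3

They were about 4.8 units apart before and 5.1 after — 0.3 units further apart.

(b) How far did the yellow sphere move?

2.5

The yellow sphere was near (7.0, 7.0) before and (9.5, 7.3) after, so it travelled √(2.5² + 0.3²) ≈ 2.5 units.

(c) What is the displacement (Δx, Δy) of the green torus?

(-2.8, 1.3)

From the two frames, the green torus sits at roughly (11.3, 1.0) before and (8.5, 2.3) after.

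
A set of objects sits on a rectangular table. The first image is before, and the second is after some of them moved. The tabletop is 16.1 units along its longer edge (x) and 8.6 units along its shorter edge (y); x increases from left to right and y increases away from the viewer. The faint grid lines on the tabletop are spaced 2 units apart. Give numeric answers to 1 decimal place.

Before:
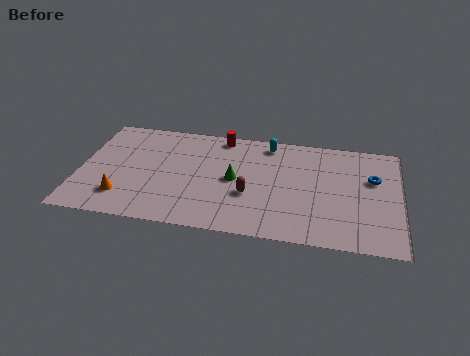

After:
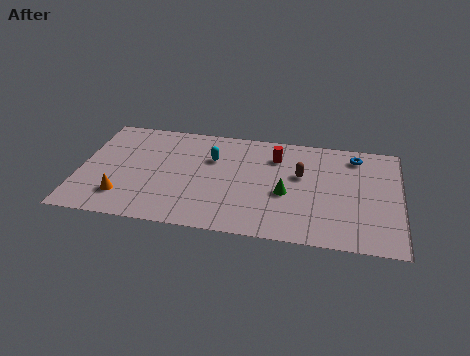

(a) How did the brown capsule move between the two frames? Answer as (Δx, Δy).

(2.5, 2.0)

From the two frames, the brown capsule sits at roughly (8.6, 3.2) before and (11.1, 5.2) after.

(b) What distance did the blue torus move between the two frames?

1.9

The blue torus moved from about (14.7, 5.5) to (13.8, 7.2), a distance of √(0.9² + 1.7²) ≈ 1.9.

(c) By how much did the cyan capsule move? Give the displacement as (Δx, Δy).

(-2.8, -1.7)

The cyan capsule started near (9.4, 7.5) and ended near (6.6, 5.8).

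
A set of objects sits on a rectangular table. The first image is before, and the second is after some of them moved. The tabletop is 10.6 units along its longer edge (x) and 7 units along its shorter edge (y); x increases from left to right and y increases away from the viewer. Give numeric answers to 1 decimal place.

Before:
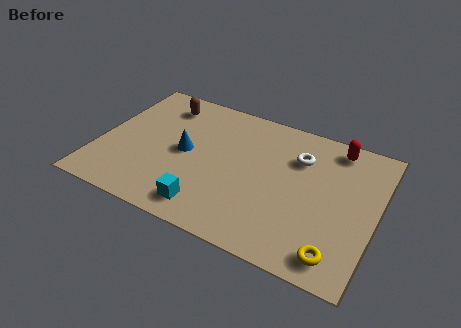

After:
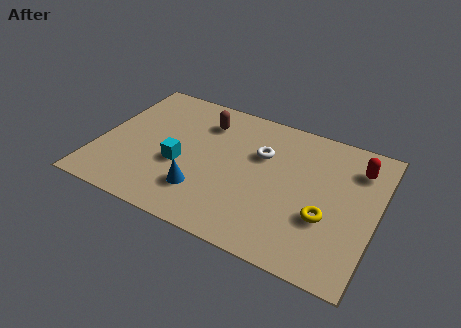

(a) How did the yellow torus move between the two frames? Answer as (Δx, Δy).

(-0.6, 1.5)

The yellow torus was at about (9.4, 1.0) and moved to about (8.8, 2.5).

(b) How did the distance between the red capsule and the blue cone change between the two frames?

+0.5

The distance was about 6.1 in the first image and 6.6 in the second, so they moved 0.5 units further apart.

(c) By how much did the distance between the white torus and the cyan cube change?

-1.5

They were about 4.9 units apart before and 3.4 after — 1.5 units closer together.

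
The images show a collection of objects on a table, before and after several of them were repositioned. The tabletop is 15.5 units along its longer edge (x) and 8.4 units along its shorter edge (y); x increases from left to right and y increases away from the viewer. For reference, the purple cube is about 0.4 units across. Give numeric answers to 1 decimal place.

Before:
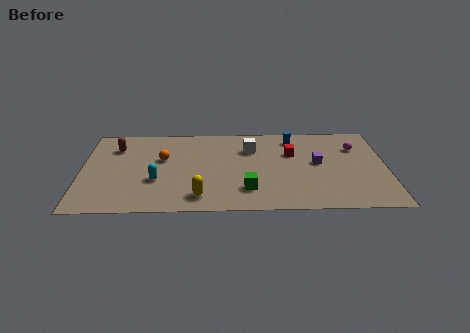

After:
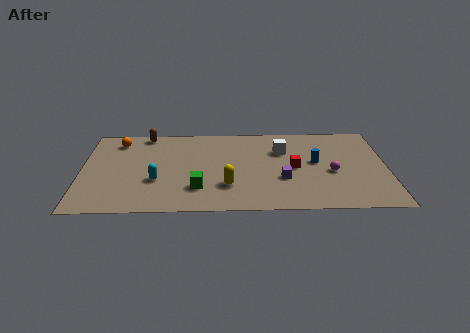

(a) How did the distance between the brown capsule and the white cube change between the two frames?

+0.3

The distance was about 6.9 in the first image and 7.2 in the second, so they moved 0.3 units further apart.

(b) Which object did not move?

the cyan capsule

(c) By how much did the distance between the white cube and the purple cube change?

-0.9

The distance was about 3.7 in the first image and 2.8 in the second, so they moved 0.9 units closer together.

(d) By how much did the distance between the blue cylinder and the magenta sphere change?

-2.1

They were about 3.4 units apart before and 1.3 after — 2.1 units closer together.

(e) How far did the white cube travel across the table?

1.6

From (8.6, 6.0) to (10.2, 5.8), the white cube covered √(1.6² + 0.2²) ≈ 1.6 units.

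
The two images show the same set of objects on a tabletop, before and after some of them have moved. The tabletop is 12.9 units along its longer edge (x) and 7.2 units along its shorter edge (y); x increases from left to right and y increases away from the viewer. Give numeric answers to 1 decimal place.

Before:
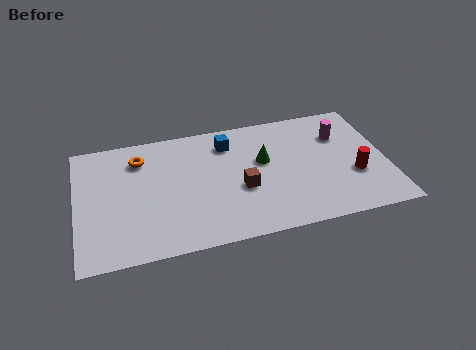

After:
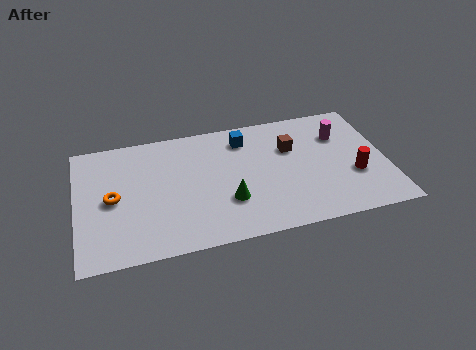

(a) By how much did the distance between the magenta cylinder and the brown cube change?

-2.7

Before: roughly 4.8 units apart; after: 2.1. That's 2.7 units closer together.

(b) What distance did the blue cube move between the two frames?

0.7

The blue cube moved from about (6.4, 5.7) to (7.1, 5.8), a distance of √(0.7² + 0.1²) ≈ 0.7.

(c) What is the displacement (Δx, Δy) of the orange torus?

(-1.2, -2.1)

The orange torus started near (2.7, 5.6) and ended near (1.5, 3.5).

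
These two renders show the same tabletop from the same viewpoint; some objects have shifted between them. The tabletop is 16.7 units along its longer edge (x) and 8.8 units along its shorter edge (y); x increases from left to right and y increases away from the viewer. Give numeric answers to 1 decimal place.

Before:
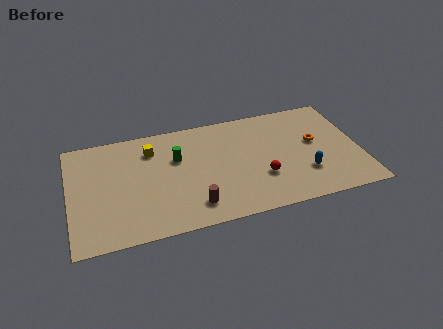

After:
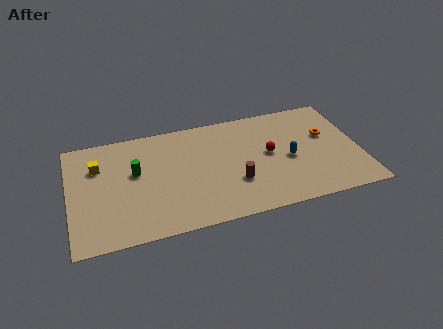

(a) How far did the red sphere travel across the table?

1.9

The red sphere was near (10.9, 2.9) before and (11.5, 4.7) after, so it travelled √(0.6² + 1.8²) ≈ 1.9 units.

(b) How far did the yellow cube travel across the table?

3.2

The yellow cube was near (4.8, 6.8) before and (1.7, 6.2) after, so it travelled √(3.1² + 0.6²) ≈ 3.2 units.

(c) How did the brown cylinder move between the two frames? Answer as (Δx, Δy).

(2.5, 1.2)

From the two frames, the brown cylinder sits at roughly (6.9, 1.7) before and (9.4, 2.9) after.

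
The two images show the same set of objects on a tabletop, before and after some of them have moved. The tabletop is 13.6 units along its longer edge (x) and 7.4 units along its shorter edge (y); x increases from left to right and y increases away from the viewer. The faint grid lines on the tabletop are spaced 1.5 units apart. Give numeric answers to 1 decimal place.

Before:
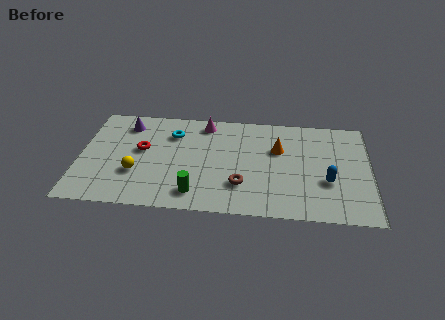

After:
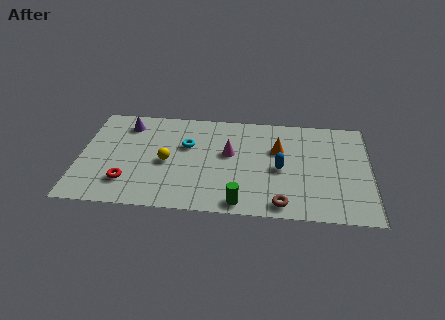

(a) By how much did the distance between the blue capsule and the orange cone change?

-1.7

The distance was about 3.1 in the first image and 1.4 in the second, so they moved 1.7 units closer together.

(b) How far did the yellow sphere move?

1.7

From (2.7, 2.5) to (4.1, 3.4), the yellow sphere covered √(1.4² + 0.9²) ≈ 1.7 units.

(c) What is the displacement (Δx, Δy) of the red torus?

(-0.6, -2.4)

From the two frames, the red torus sits at roughly (2.9, 4.2) before and (2.3, 1.8) after.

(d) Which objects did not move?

the purple cone and the orange cone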